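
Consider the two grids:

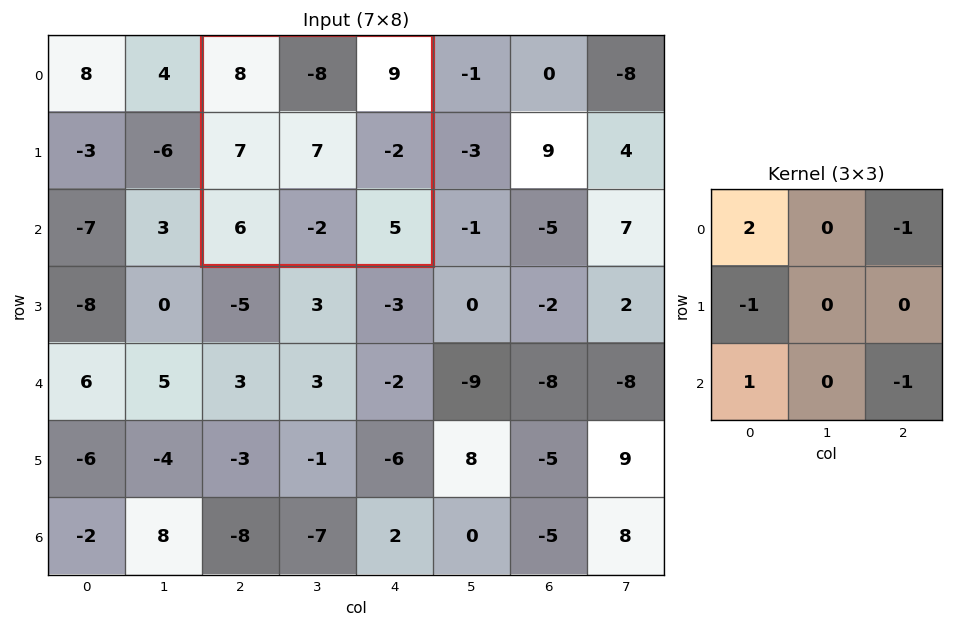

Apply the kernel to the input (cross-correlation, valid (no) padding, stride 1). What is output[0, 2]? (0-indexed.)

The receptive field on the input at this output position is [8 -8 9 / 7 7 -2 / 6 -2 5]. Elementwise product with the kernel and sum: 8·2 + 9·-1 + 7·-1 + 6·1 + 5·-1.

1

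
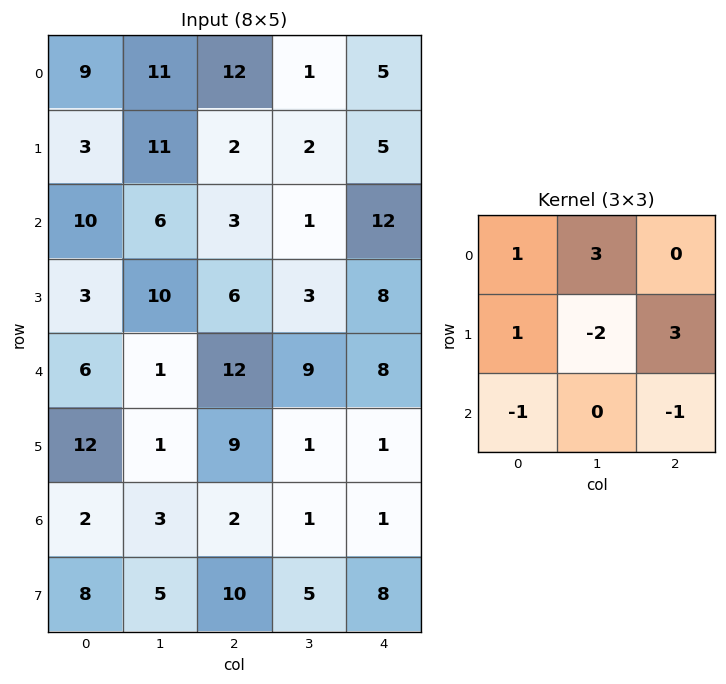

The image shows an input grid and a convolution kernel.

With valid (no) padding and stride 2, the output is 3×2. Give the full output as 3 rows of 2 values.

Output[0,0]: The receptive field on the input at this output position is [9 11 12 / 3 11 2 / 10 6 3]. Elementwise product with the kernel and sum: 9·1 + 11·3 + 3·1 + 11·-2 + 2·3 + 10·-1 + 3·-1.

16 13
11 10
42 46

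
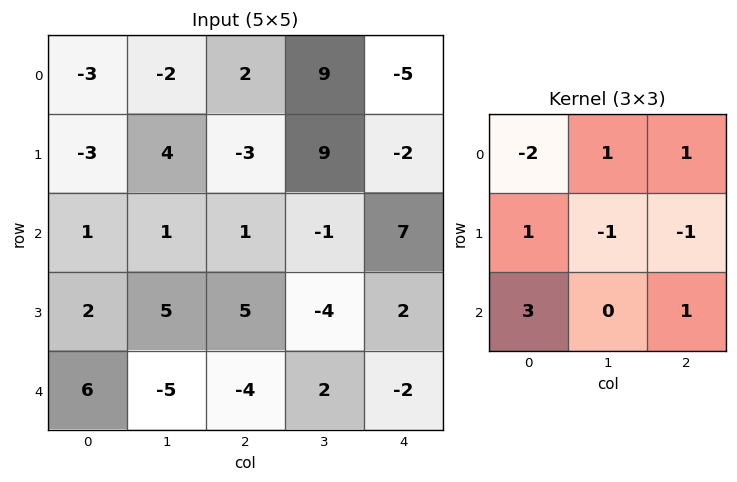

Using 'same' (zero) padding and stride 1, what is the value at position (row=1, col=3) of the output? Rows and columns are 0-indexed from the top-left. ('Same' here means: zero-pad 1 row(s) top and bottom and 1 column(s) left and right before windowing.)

The receptive field on the zero-padded input at this output position is [2 9 -5 / -3 9 -2 / 1 -1 7]. Elementwise product with the kernel and sum: 2·-2 + 9·1 + -5·1 + -3·1 + 9·-1 + -2·-1 + 1·3 + 7·1.

0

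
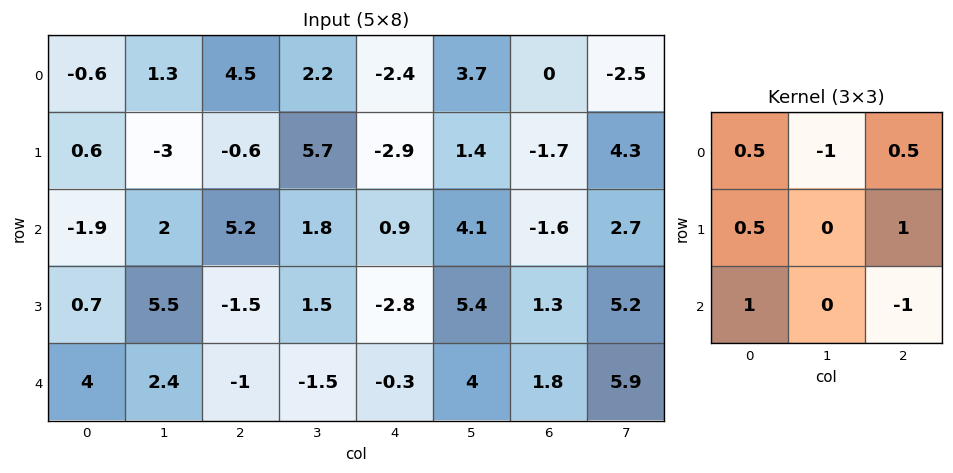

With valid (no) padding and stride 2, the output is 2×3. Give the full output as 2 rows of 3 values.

Output[0,0]: The receptive field on the input at this output position is [-0.6 1.3 4.5 / 0.6 -3 -0.6 / -1.9 2 5.2]. Elementwise product with the kernel and sum: -0.6·0.5 + 1.3·-1 + 4.5·0.5 + 0.6·0.5 + -0.6·1 + -1.9·1 + 5.2·-1.
Output[0,1]: The receptive field on the input at this output position is [4.5 2.2 -2.4 / -0.6 5.7 -2.9 / 5.2 1.8 0.9]. Elementwise product with the kernel and sum: 4.5·0.5 + 2.2·-1 + -2.4·0.5 + -0.6·0.5 + -2.9·1 + 5.2·1 + 0.9·-1.

-6.75 -0.05 -5.55
3.5 -3 -6.65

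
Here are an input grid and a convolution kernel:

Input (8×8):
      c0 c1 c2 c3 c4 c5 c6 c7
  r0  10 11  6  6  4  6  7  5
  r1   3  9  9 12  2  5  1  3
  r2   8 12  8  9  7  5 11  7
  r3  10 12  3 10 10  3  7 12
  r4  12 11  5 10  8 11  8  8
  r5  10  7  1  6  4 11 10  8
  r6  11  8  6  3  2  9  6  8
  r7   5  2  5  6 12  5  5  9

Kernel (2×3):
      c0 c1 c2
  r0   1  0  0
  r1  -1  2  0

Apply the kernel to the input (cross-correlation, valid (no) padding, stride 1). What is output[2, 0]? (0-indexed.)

22

The receptive field on the input at this output position is [8 12 8 / 10 12 3]. Elementwise product with the kernel and sum: 8·1 + 10·-1 + 12·2.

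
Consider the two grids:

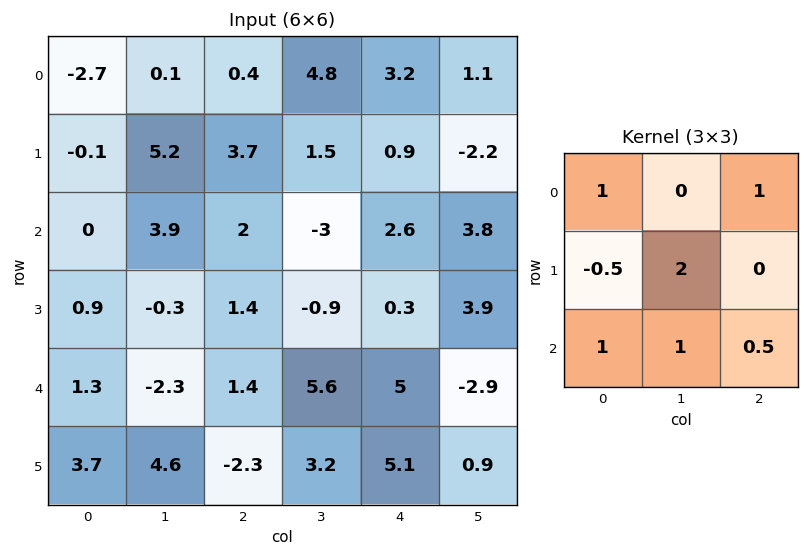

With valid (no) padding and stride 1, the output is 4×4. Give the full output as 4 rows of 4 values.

Output[0,0]: The receptive field on the input at this output position is [-2.7 0.1 0.4 / -0.1 5.2 3.7 / 0 3.9 2]. Elementwise product with the kernel and sum: -2.7·1 + 0.4·1 + -0.1·-0.5 + 5.2·2 + 0·1 + 3.9·1 + 2·0.5.
Output[0,1]: The receptive field on the input at this output position is [0.1 0.4 4.8 / 5.2 3.7 1.5 / 3.9 2 -3]. Elementwise product with the kernel and sum: 0.1·1 + 4.8·1 + 5.2·-0.5 + 3.7·2 + 3.9·1 + 2·1 + -3·0.5.

13.05 14.1 5.05 8.45
12.7 9.4 -1.75 7.35
0.65 5.75 11.6 11
4.2 6.65 15.65 18.95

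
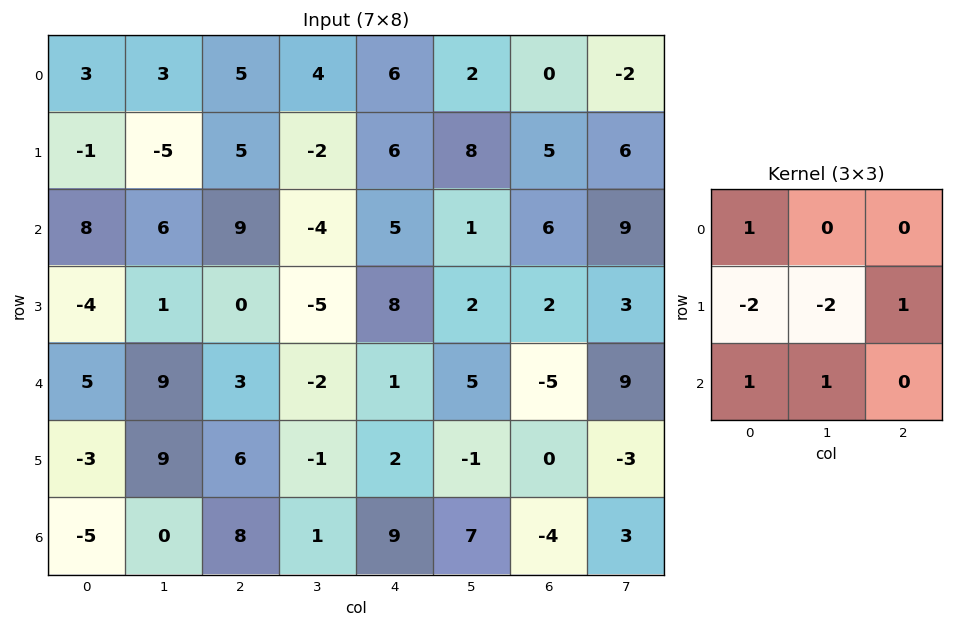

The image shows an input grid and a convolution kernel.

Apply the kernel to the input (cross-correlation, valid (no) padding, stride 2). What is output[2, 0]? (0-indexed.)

-6

The receptive field on the input at this output position is [5 9 3 / -3 9 6 / -5 0 8]. Elementwise product with the kernel and sum: 5·1 + -3·-2 + 9·-2 + 6·1 + -5·1 + 0·1.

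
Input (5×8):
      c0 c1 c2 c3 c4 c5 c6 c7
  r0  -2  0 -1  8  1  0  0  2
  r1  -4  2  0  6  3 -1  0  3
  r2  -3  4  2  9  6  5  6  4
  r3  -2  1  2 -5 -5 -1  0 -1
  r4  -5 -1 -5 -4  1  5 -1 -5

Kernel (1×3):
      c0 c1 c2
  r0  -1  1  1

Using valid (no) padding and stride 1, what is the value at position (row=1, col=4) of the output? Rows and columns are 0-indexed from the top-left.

The receptive field on the input at this output position is [3 -1 0]. Elementwise product with the kernel and sum: 3·-1 + -1·1 + 0·1.

-4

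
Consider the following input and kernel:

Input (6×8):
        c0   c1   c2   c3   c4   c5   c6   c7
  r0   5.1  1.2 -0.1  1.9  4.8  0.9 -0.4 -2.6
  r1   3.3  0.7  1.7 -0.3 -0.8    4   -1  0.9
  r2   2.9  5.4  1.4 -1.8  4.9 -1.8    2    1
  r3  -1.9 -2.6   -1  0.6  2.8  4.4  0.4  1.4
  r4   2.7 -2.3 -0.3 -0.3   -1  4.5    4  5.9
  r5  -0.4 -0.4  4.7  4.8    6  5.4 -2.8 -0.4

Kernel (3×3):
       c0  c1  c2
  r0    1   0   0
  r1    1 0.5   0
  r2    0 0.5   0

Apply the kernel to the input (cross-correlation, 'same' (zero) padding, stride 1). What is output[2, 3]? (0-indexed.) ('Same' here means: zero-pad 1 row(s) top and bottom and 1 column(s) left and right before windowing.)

The receptive field on the zero-padded input at this output position is [1.7 -0.3 -0.8 / 1.4 -1.8 4.9 / -1 0.6 2.8]. Elementwise product with the kernel and sum: 1.7·1 + 1.4·1 + -1.8·0.5 + 0.6·0.5.

2.5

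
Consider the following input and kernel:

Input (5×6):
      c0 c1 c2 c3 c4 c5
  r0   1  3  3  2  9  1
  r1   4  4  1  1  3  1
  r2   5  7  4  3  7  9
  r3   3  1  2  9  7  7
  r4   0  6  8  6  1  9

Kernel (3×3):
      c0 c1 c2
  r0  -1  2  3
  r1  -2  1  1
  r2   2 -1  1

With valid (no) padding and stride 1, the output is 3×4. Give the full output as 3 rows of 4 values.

Output[0,0]: The receptive field on the input at this output position is [1 3 3 / 4 4 1 / 5 7 4]. Elementwise product with the kernel and sum: 1·-1 + 3·2 + 3·3 + 4·-2 + 4·1 + 1·1 + 5·2 + 7·-1 + 4·1.
Output[0,1]: The receptive field on the input at this output position is [3 3 2 / 4 1 1 / 7 4 3]. Elementwise product with the kernel and sum: 3·-1 + 3·2 + 2·3 + 4·-2 + 1·1 + 1·1 + 7·2 + 4·-1 + 3·1.

18 16 42 29
15 3 14 36
20 29 46 54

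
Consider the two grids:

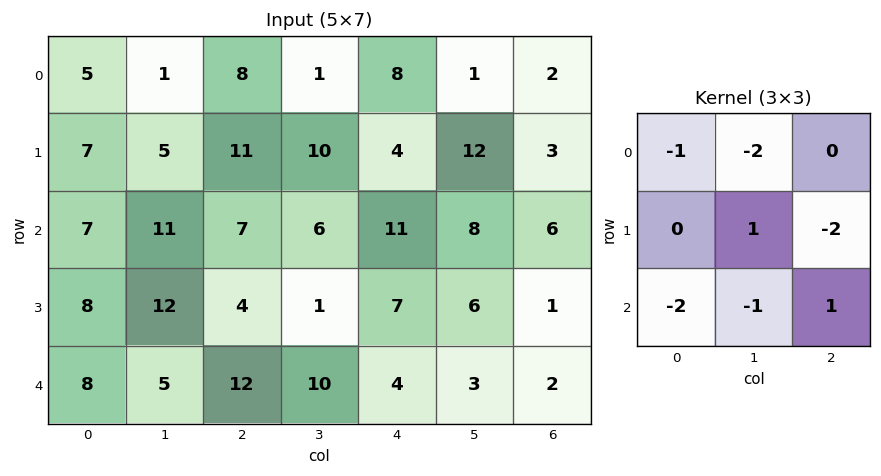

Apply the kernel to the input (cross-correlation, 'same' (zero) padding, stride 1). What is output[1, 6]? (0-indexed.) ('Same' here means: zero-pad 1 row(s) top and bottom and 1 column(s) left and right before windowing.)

-24

The receptive field on the zero-padded input at this output position is [1 2 0 / 12 3 0 / 8 6 0]. Elementwise product with the kernel and sum: 1·-1 + 2·-2 + 3·1 + 0·-2 + 8·-2 + 6·-1 + 0·1.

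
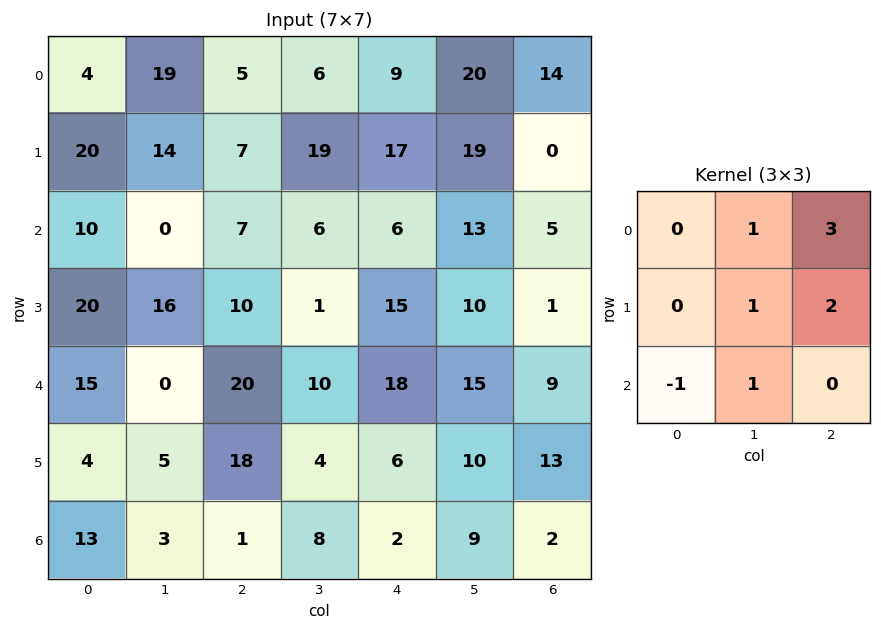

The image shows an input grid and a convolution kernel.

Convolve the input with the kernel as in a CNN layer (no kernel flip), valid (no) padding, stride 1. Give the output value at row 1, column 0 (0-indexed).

45

The receptive field on the input at this output position is [20 14 7 / 10 0 7 / 20 16 10]. Elementwise product with the kernel and sum: 14·1 + 7·3 + 0·1 + 7·2 + 20·-1 + 16·1.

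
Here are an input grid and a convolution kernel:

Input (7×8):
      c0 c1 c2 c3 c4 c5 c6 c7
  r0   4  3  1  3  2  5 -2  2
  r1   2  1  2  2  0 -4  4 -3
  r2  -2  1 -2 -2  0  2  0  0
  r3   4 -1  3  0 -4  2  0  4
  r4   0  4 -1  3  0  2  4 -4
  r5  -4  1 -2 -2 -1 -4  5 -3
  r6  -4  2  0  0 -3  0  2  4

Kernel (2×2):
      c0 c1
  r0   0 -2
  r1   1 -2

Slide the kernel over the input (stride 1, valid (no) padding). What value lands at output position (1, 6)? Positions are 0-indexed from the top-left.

6

The receptive field on the input at this output position is [4 -3 / 0 0]. Elementwise product with the kernel and sum: -3·-2 + 0·1 + 0·-2.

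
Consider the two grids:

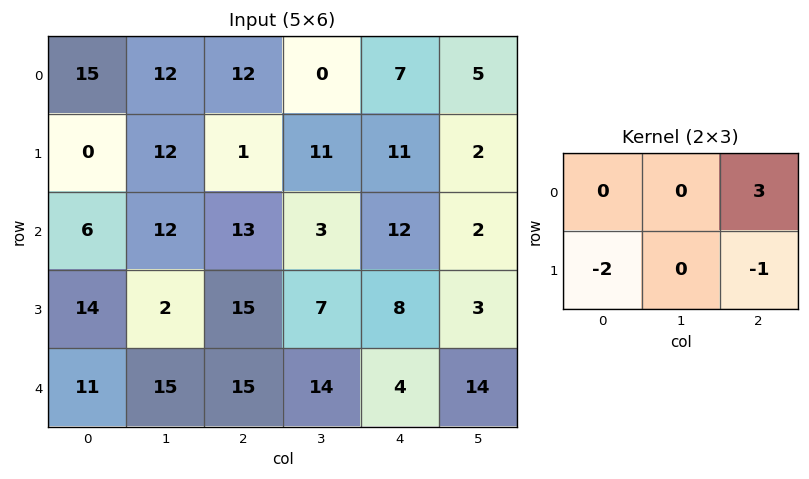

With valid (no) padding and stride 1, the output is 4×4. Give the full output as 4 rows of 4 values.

Output[0,0]: The receptive field on the input at this output position is [15 12 12 / 0 12 1]. Elementwise product with the kernel and sum: 12·3 + 0·-2 + 1·-1.

35 -35 8 -9
-22 6 -5 -2
-4 -2 -2 -11
8 -23 -10 -33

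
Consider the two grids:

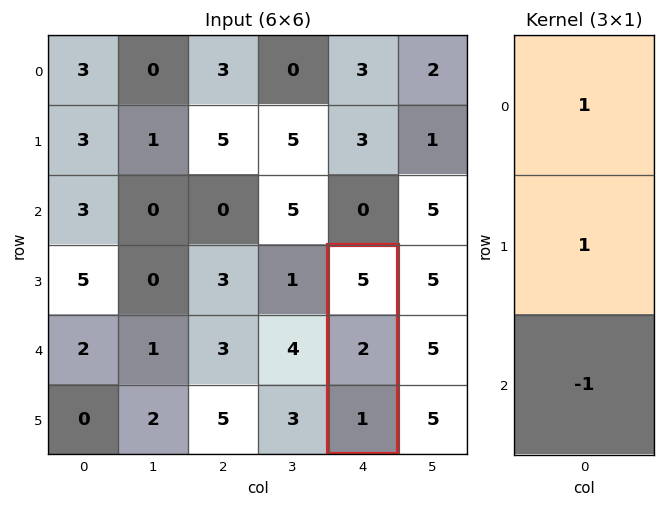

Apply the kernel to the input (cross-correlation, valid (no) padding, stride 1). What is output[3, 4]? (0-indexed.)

6

The receptive field on the input at this output position is [5 / 2 / 1]. Elementwise product with the kernel and sum: 5·1 + 2·1 + 1·-1.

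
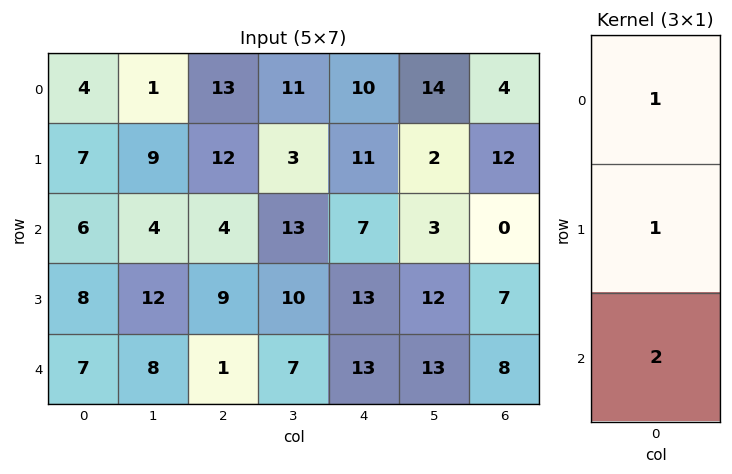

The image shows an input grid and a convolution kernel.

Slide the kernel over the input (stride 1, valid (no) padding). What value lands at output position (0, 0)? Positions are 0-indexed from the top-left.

23

The receptive field on the input at this output position is [4 / 7 / 6]. Elementwise product with the kernel and sum: 4·1 + 7·1 + 6·2.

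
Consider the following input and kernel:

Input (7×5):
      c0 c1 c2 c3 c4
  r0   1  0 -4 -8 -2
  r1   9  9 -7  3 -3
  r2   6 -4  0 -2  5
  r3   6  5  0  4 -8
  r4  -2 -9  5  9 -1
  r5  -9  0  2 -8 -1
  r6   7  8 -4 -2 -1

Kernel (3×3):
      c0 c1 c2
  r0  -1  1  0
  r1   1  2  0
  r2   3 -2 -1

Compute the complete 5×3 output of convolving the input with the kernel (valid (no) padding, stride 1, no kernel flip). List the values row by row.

Output[0,0]: The receptive field on the input at this output position is [1 0 -4 / 9 9 -7 / 6 -4 0]. Elementwise product with the kernel and sum: 1·-1 + 0·1 + 9·1 + 9·2 + 6·3 + -4·-2 + 0·-1.

52 -19 -6
6 -9 6
13 -37 4
-50 0 50
-7 52 -17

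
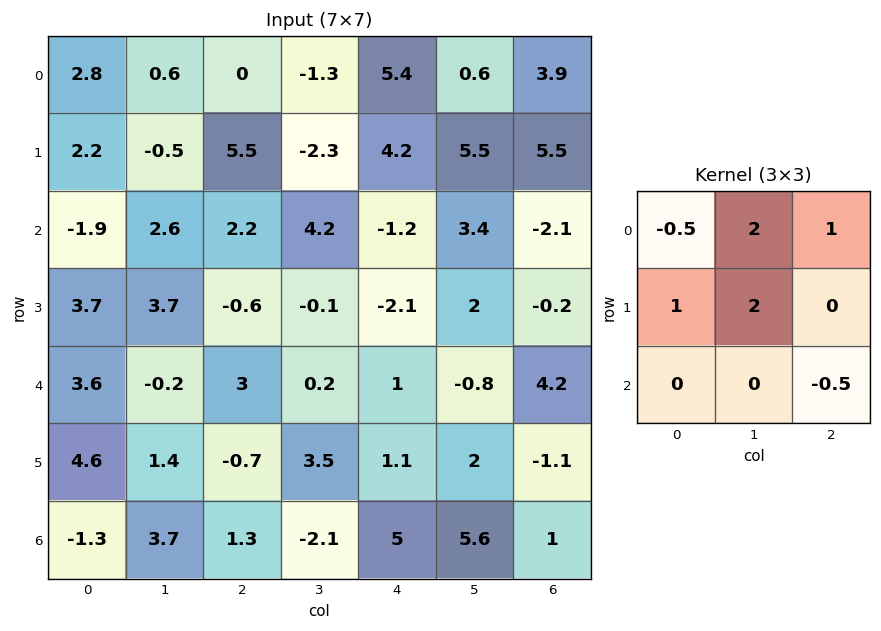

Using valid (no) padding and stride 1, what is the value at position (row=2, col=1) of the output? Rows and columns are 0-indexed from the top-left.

The receptive field on the input at this output position is [2.6 2.2 4.2 / 3.7 -0.6 -0.1 / -0.2 3 0.2]. Elementwise product with the kernel and sum: 2.6·-0.5 + 2.2·2 + 4.2·1 + 3.7·1 + -0.6·2 + 0.2·-0.5.

9.7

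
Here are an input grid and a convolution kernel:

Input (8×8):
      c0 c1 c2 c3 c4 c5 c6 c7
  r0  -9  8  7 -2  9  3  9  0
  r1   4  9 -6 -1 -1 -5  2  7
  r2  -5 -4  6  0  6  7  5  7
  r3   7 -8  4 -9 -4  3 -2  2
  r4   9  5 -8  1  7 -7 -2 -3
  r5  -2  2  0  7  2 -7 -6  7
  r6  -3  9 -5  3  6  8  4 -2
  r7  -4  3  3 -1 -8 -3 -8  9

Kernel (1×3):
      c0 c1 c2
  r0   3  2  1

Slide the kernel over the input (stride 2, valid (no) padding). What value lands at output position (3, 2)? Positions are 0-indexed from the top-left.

38

The receptive field on the input at this output position is [6 8 4]. Elementwise product with the kernel and sum: 6·3 + 8·2 + 4·1.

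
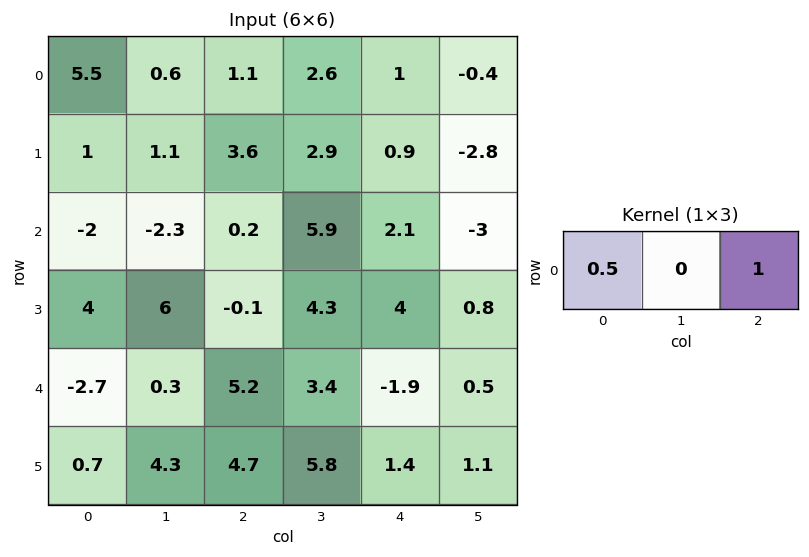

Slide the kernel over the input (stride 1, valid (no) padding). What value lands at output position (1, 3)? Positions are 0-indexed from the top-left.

The receptive field on the input at this output position is [2.9 0.9 -2.8]. Elementwise product with the kernel and sum: 2.9·0.5 + -2.8·1.

-1.35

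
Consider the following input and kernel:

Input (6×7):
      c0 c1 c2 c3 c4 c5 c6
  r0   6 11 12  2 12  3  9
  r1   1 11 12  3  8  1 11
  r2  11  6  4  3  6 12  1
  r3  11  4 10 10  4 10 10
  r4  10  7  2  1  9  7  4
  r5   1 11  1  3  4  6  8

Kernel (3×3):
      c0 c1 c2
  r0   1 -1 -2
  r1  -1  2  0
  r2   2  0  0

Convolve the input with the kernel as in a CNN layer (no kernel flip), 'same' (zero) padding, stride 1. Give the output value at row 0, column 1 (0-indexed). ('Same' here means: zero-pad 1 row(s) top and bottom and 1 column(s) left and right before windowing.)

The receptive field on the zero-padded input at this output position is [0 0 0 / 6 11 12 / 1 11 12]. Elementwise product with the kernel and sum: 0·1 + 0·-1 + 0·-2 + 6·-1 + 11·2 + 1·2.

18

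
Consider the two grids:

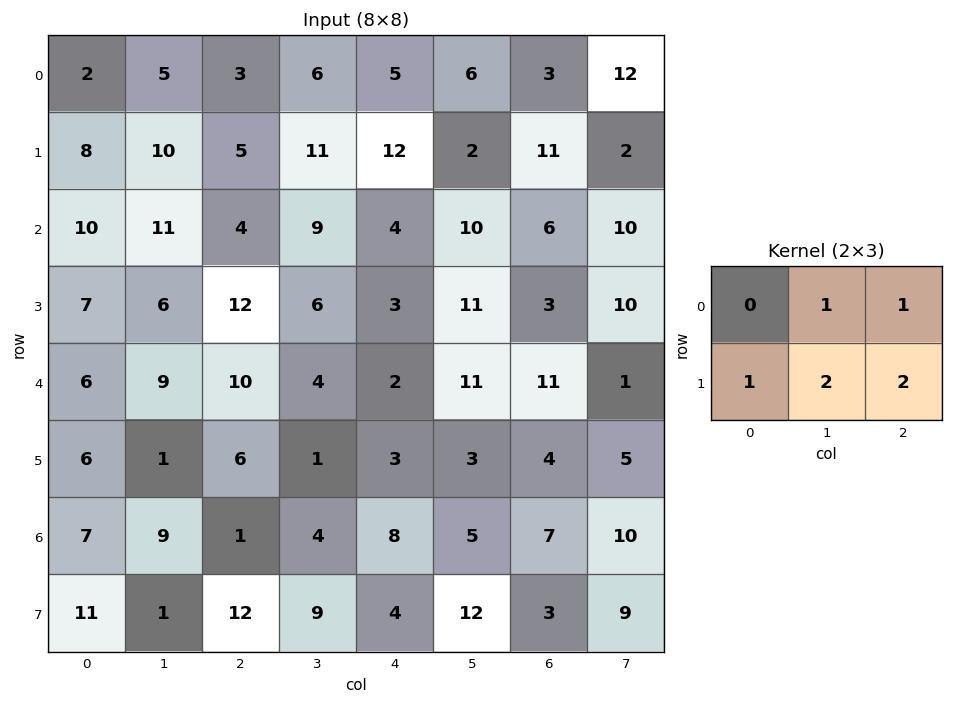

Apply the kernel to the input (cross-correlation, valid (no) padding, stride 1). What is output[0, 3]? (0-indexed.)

50

The receptive field on the input at this output position is [6 5 6 / 11 12 2]. Elementwise product with the kernel and sum: 5·1 + 6·1 + 11·1 + 12·2 + 2·2.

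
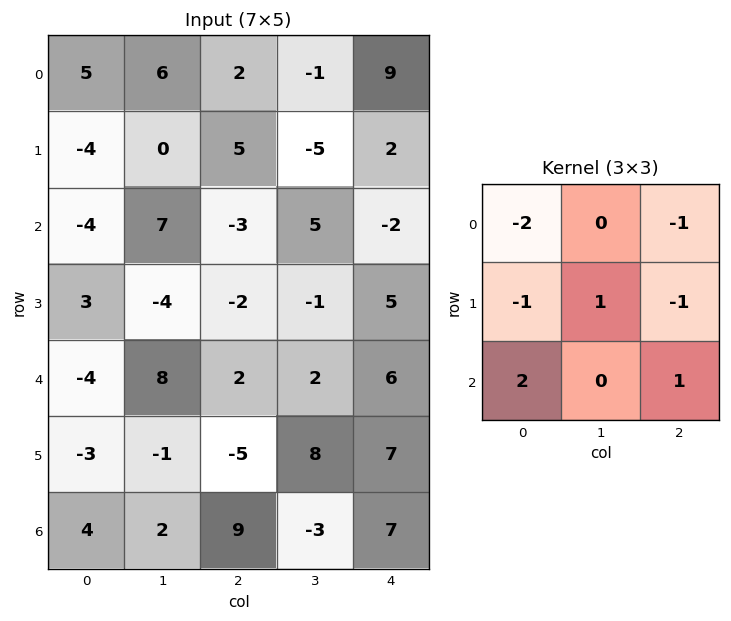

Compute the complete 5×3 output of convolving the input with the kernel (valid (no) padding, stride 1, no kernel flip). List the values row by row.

Output[0,0]: The receptive field on the input at this output position is [5 6 2 / -4 0 5 / -4 7 -3]. Elementwise product with the kernel and sum: 5·-2 + 2·-1 + -4·-1 + 0·1 + 5·-1 + -4·2 + -3·1.
Output[0,1]: The receptive field on the input at this output position is [6 2 -1 / 0 5 -5 / 7 -3 5]. Elementwise product with the kernel and sum: 6·-2 + -1·-1 + 0·-1 + 5·1 + -5·-1 + 7·2 + 5·1.

-24 18 -33
21 -19 -1
0 2 14
-5 7 -10
30 -29 21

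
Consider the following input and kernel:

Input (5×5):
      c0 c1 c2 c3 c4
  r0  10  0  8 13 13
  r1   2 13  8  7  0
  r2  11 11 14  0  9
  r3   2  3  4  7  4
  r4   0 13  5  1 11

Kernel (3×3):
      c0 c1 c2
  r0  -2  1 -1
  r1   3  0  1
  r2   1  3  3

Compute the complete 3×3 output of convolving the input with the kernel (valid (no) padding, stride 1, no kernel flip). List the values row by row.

72 94 49
71 44 79
39 39 20

Output[0,0]: The receptive field on the input at this output position is [10 0 8 / 2 13 8 / 11 11 14]. Elementwise product with the kernel and sum: 10·-2 + 0·1 + 8·-1 + 2·3 + 8·1 + 11·1 + 11·3 + 14·3.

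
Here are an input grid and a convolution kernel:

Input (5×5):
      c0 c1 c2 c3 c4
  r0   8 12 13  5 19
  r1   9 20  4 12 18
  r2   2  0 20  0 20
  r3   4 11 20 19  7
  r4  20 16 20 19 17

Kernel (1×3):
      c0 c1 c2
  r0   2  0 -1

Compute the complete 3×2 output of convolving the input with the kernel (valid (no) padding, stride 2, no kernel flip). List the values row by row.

3 7
-16 20
20 23

Output[0,0]: The receptive field on the input at this output position is [8 12 13]. Elementwise product with the kernel and sum: 8·2 + 13·-1.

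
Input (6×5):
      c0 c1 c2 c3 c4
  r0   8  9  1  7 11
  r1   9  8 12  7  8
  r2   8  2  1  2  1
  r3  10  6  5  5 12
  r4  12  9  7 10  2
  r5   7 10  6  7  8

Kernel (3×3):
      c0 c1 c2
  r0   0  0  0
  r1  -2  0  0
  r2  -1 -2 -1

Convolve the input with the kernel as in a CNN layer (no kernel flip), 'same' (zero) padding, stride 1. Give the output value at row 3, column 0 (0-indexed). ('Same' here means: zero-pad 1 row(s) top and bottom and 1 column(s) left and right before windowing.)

-33

The receptive field on the zero-padded input at this output position is [0 8 2 / 0 10 6 / 0 12 9]. Elementwise product with the kernel and sum: 0·-2 + 0·-1 + 12·-2 + 9·-1.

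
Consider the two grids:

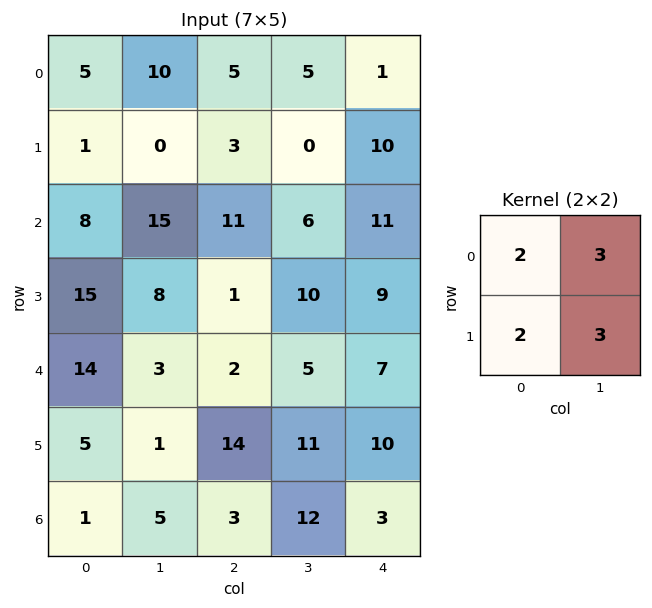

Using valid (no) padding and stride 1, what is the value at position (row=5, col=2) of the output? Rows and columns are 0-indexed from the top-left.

103

The receptive field on the input at this output position is [14 11 / 3 12]. Elementwise product with the kernel and sum: 14·2 + 11·3 + 3·2 + 12·3.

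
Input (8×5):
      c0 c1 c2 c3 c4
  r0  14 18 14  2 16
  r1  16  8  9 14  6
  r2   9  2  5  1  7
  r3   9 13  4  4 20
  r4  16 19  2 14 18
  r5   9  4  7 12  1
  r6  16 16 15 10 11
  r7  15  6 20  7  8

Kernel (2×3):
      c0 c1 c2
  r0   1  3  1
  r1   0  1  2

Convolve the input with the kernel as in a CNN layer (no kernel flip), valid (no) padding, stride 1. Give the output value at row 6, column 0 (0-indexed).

125

The receptive field on the input at this output position is [16 16 15 / 15 6 20]. Elementwise product with the kernel and sum: 16·1 + 16·3 + 15·1 + 6·1 + 20·2.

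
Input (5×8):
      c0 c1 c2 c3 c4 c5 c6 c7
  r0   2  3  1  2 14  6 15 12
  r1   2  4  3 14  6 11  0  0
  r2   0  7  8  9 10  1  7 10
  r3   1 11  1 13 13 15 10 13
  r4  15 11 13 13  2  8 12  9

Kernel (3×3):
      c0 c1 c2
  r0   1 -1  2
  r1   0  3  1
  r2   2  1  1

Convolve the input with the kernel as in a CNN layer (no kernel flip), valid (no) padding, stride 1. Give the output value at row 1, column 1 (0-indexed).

The receptive field on the input at this output position is [4 3 14 / 7 8 9 / 11 1 13]. Elementwise product with the kernel and sum: 4·1 + 3·-1 + 14·2 + 8·3 + 9·1 + 11·2 + 1·1 + 13·1.

98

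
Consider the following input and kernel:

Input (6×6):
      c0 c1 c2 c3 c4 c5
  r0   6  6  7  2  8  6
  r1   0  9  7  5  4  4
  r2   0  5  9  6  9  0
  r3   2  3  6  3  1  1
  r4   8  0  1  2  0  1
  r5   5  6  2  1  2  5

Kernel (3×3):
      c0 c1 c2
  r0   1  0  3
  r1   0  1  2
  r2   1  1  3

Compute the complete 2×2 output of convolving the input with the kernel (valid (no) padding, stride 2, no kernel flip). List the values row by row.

82 86
53 44

Output[0,0]: The receptive field on the input at this output position is [6 6 7 / 0 9 7 / 0 5 9]. Elementwise product with the kernel and sum: 6·1 + 7·3 + 9·1 + 7·2 + 0·1 + 5·1 + 9·3.
Output[0,1]: The receptive field on the input at this output position is [7 2 8 / 7 5 4 / 9 6 9]. Elementwise product with the kernel and sum: 7·1 + 8·3 + 5·1 + 4·2 + 9·1 + 6·1 + 9·3.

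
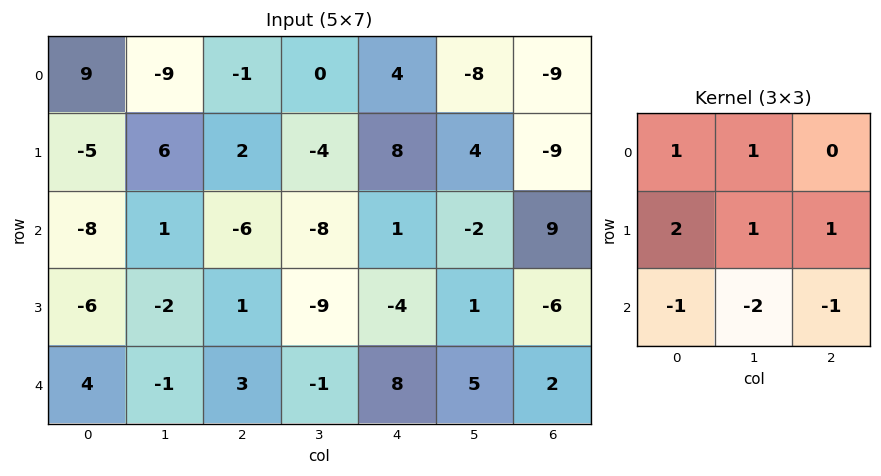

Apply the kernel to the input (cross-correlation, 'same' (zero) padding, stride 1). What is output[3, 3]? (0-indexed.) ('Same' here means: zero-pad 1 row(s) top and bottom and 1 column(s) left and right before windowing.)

The receptive field on the zero-padded input at this output position is [-6 -8 1 / 1 -9 -4 / 3 -1 8]. Elementwise product with the kernel and sum: -6·1 + -8·1 + 1·2 + -9·1 + -4·1 + 3·-1 + -1·-2 + 8·-1.

-34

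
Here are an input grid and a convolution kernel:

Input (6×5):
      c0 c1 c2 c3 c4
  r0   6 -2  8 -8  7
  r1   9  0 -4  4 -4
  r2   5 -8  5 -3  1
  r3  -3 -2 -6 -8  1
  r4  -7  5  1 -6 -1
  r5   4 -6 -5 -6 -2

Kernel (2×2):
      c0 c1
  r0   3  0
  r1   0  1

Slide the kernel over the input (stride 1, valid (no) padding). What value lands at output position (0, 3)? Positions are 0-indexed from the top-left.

The receptive field on the input at this output position is [-8 7 / 4 -4]. Elementwise product with the kernel and sum: -8·3 + -4·1.

-28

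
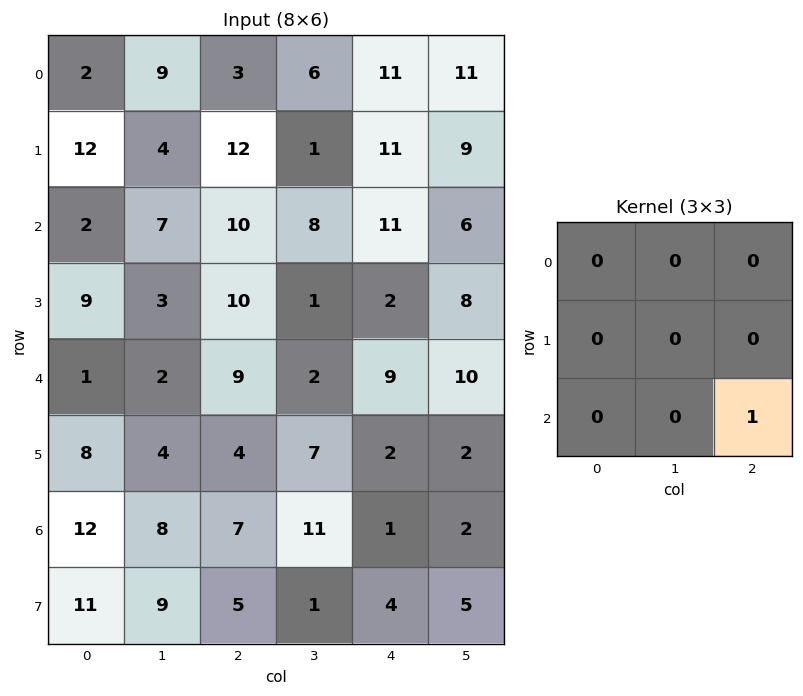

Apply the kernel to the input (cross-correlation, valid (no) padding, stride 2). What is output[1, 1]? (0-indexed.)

The receptive field on the input at this output position is [10 8 11 / 10 1 2 / 9 2 9]. Elementwise product with the kernel and sum: 9·1.

9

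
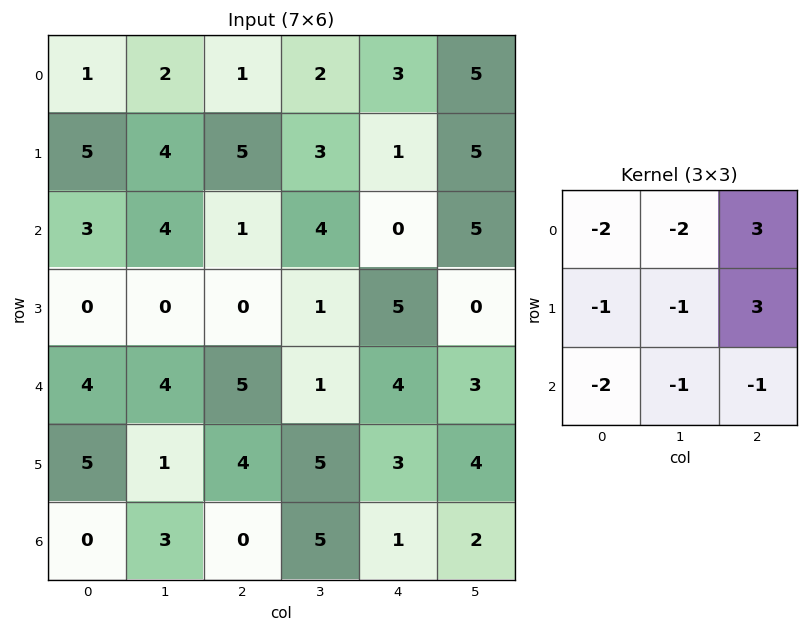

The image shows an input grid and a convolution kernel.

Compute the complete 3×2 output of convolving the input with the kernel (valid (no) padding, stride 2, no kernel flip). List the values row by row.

Output[0,0]: The receptive field on the input at this output position is [1 2 1 / 5 4 5 / 3 4 1]. Elementwise product with the kernel and sum: 1·-2 + 2·-2 + 1·3 + 5·-1 + 4·-1 + 5·3 + 3·-2 + 4·-1 + 1·-1.

-8 -8
-28 -11
2 -6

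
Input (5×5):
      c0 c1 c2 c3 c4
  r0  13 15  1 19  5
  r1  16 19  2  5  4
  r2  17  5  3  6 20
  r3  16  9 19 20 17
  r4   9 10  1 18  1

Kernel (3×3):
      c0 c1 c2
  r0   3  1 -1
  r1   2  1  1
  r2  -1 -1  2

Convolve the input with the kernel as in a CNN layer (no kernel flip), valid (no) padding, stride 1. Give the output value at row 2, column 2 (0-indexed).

53

The receptive field on the input at this output position is [3 6 20 / 19 20 17 / 1 18 1]. Elementwise product with the kernel and sum: 3·3 + 6·1 + 20·-1 + 19·2 + 20·1 + 17·1 + 1·-1 + 18·-1 + 1·2.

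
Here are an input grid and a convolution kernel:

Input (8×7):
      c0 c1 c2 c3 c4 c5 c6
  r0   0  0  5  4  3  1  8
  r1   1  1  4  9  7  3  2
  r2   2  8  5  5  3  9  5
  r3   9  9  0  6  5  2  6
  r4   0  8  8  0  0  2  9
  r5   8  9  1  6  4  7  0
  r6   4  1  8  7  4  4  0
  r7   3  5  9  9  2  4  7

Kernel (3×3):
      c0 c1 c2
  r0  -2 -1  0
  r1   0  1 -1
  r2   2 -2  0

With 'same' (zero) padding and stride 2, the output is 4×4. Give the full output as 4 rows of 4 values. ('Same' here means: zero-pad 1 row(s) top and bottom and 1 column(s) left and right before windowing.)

Output[0,0]: The receptive field on the zero-padded input at this output position is [0 0 0 / 0 0 0 / 0 1 1]. Elementwise product with the kernel and sum: 0·-2 + 0·-1 + 0·1 + 0·-1 + 0·2 + 1·-2.

-2 -5 6 10
-25 12 -29 -11
-33 6 -15 13
-11 -26 -2 -20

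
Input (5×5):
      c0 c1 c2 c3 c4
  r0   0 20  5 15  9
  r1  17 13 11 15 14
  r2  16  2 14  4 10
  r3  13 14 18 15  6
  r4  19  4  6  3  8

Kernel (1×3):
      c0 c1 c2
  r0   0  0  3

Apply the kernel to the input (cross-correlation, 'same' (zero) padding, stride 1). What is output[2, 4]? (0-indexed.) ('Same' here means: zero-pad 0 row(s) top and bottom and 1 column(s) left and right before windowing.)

The receptive field on the zero-padded input at this output position is [4 10 0]. Elementwise product with the kernel and sum: 0·3.

0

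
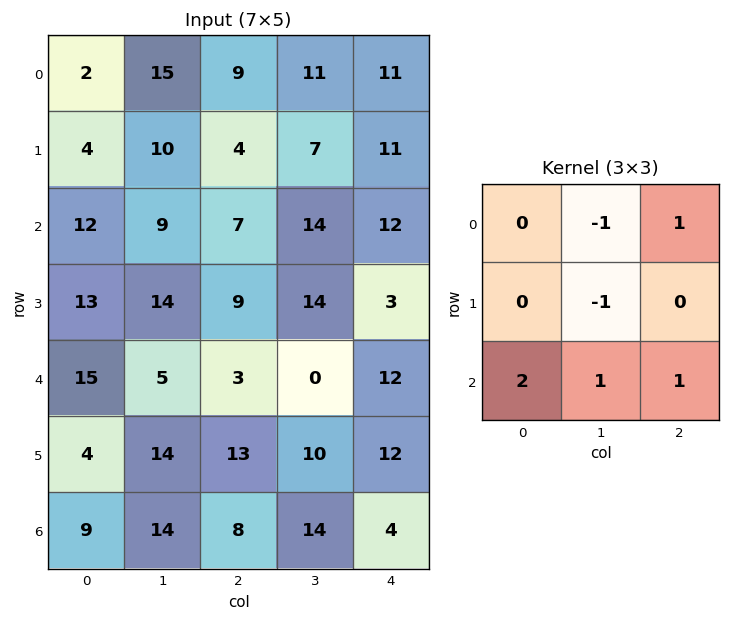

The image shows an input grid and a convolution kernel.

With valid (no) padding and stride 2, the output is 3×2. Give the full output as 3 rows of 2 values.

24 33
22 2
24 36

Output[0,0]: The receptive field on the input at this output position is [2 15 9 / 4 10 4 / 12 9 7]. Elementwise product with the kernel and sum: 15·-1 + 9·1 + 10·-1 + 12·2 + 9·1 + 7·1.
Output[0,1]: The receptive field on the input at this output position is [9 11 11 / 4 7 11 / 7 14 12]. Elementwise product with the kernel and sum: 11·-1 + 11·1 + 7·-1 + 7·2 + 14·1 + 12·1.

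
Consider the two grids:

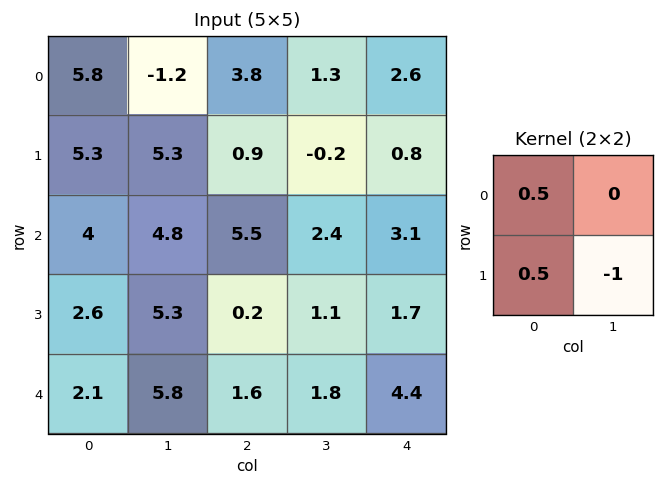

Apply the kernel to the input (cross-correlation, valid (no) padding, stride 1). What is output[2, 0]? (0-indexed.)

The receptive field on the input at this output position is [4 4.8 / 2.6 5.3]. Elementwise product with the kernel and sum: 4·0.5 + 2.6·0.5 + 5.3·-1.

-2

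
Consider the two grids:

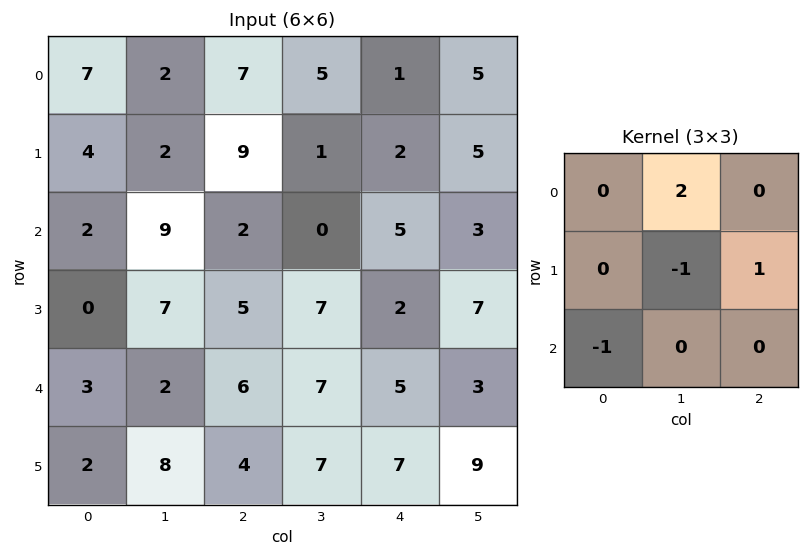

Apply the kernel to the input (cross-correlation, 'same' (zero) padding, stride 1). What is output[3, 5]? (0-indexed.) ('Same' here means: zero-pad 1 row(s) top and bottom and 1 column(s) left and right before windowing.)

-6

The receptive field on the zero-padded input at this output position is [5 3 0 / 2 7 0 / 5 3 0]. Elementwise product with the kernel and sum: 3·2 + 7·-1 + 0·1 + 5·-1.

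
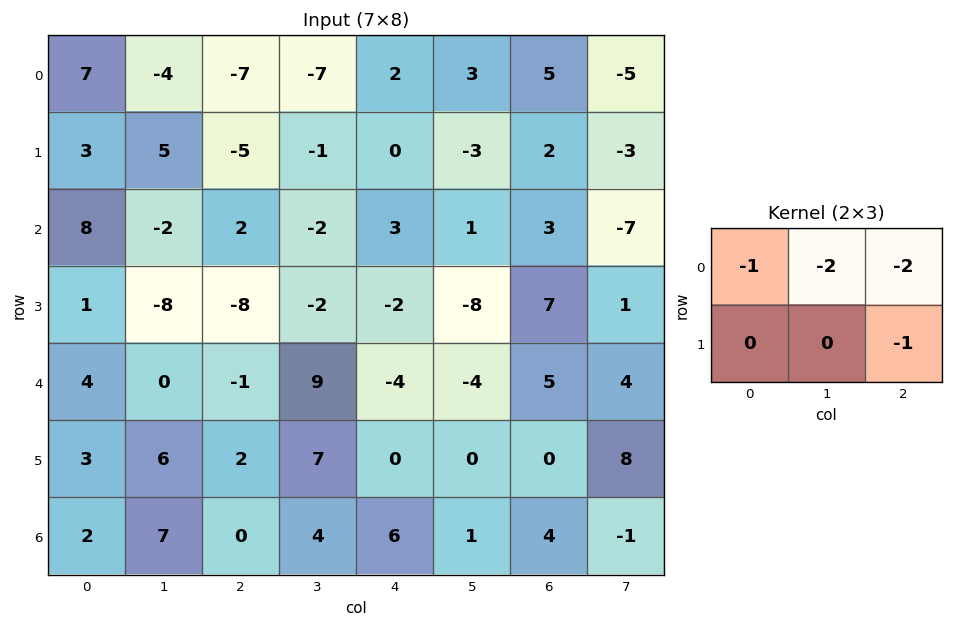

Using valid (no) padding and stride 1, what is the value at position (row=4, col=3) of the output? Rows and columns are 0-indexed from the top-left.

The receptive field on the input at this output position is [9 -4 -4 / 7 0 0]. Elementwise product with the kernel and sum: 9·-1 + -4·-2 + -4·-2 + 0·-1.

7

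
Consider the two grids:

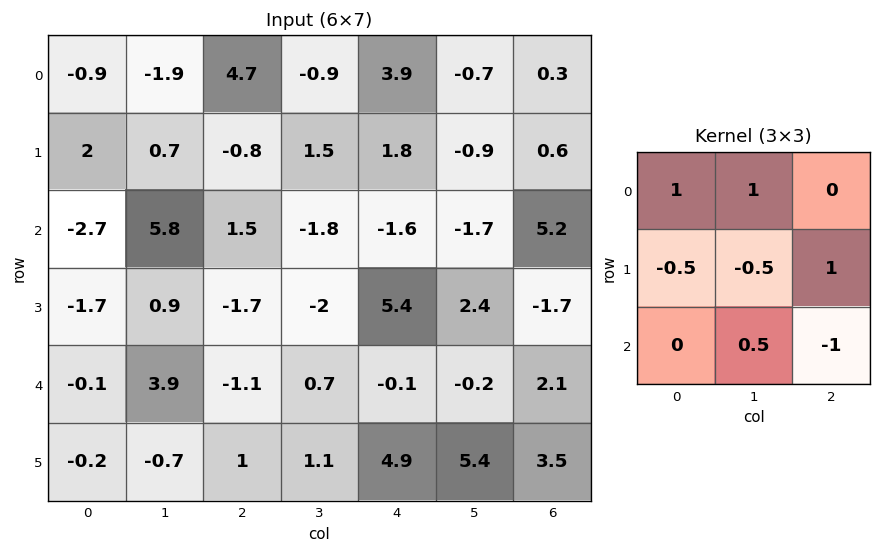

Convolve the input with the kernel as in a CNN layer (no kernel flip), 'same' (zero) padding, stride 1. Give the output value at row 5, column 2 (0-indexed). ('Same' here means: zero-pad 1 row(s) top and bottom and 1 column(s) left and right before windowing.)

3.75

The receptive field on the zero-padded input at this output position is [3.9 -1.1 0.7 / -0.7 1 1.1 / 0 0 0]. Elementwise product with the kernel and sum: 3.9·1 + -1.1·1 + -0.7·-0.5 + 1·-0.5 + 1.1·1 + 0·0.5 + 0·-1.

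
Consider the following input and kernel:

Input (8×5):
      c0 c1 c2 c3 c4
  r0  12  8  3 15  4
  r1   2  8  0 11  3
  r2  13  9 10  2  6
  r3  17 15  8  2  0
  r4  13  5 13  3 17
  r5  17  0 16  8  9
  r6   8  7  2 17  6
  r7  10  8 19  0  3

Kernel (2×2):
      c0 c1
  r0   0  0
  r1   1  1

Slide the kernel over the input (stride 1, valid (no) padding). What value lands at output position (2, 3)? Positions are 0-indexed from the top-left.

The receptive field on the input at this output position is [2 6 / 2 0]. Elementwise product with the kernel and sum: 2·1 + 0·1.

2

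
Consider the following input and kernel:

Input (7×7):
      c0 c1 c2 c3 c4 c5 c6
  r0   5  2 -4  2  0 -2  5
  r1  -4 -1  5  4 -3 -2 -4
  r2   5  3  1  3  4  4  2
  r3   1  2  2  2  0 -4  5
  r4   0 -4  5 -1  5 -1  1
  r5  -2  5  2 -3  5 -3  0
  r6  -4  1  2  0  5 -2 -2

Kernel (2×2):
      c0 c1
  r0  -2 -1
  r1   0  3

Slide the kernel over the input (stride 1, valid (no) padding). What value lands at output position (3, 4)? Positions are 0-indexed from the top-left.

1

The receptive field on the input at this output position is [0 -4 / 5 -1]. Elementwise product with the kernel and sum: 0·-2 + -4·-1 + -1·3.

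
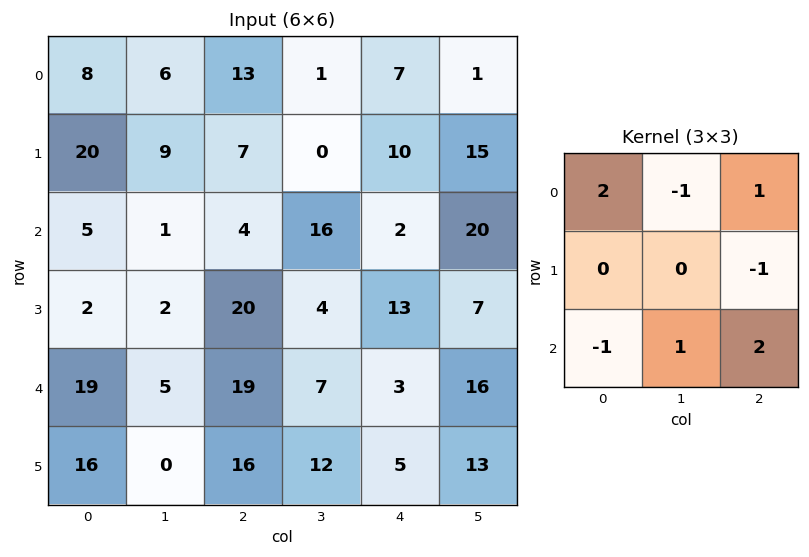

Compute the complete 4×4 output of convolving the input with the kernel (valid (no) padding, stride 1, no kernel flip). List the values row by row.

20 35 38 7
74 21 32 8
17 38 -25 71
19 21 52 5

Output[0,0]: The receptive field on the input at this output position is [8 6 13 / 20 9 7 / 5 1 4]. Elementwise product with the kernel and sum: 8·2 + 6·-1 + 13·1 + 7·-1 + 5·-1 + 1·1 + 4·2.
Output[0,1]: The receptive field on the input at this output position is [6 13 1 / 9 7 0 / 1 4 16]. Elementwise product with the kernel and sum: 6·2 + 13·-1 + 1·1 + 0·-1 + 1·-1 + 4·1 + 16·2.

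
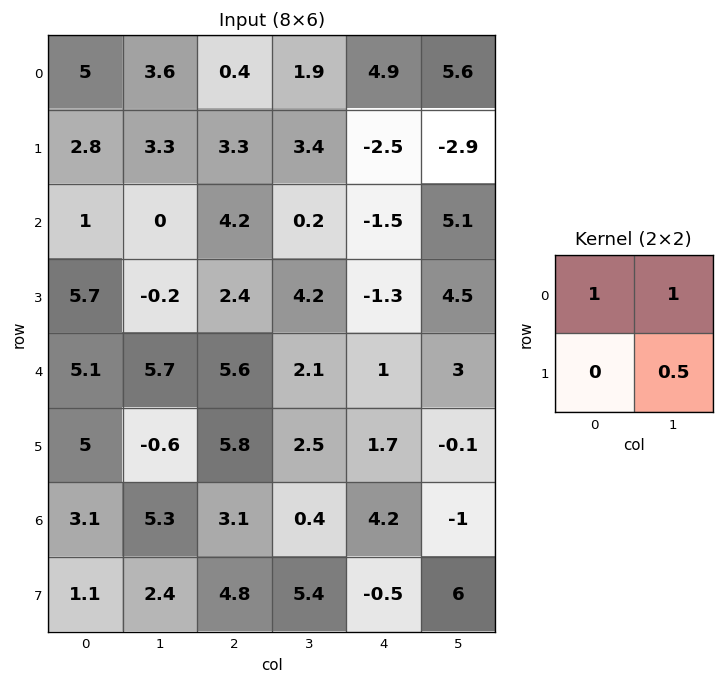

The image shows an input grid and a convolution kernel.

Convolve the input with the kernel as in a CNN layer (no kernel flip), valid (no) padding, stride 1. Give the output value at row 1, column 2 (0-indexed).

The receptive field on the input at this output position is [3.3 3.4 / 4.2 0.2]. Elementwise product with the kernel and sum: 3.3·1 + 3.4·1 + 0.2·0.5.

6.8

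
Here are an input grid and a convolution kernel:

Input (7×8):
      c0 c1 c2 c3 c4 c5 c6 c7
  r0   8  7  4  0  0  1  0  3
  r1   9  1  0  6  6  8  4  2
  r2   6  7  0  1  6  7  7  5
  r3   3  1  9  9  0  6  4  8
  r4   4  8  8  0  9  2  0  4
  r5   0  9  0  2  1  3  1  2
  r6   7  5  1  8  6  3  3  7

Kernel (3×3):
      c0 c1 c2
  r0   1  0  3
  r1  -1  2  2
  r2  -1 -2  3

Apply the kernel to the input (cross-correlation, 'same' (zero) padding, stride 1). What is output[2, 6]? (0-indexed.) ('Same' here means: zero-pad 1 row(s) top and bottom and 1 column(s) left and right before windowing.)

The receptive field on the zero-padded input at this output position is [8 4 2 / 7 7 5 / 6 4 8]. Elementwise product with the kernel and sum: 8·1 + 2·3 + 7·-1 + 7·2 + 5·2 + 6·-1 + 4·-2 + 8·3.

41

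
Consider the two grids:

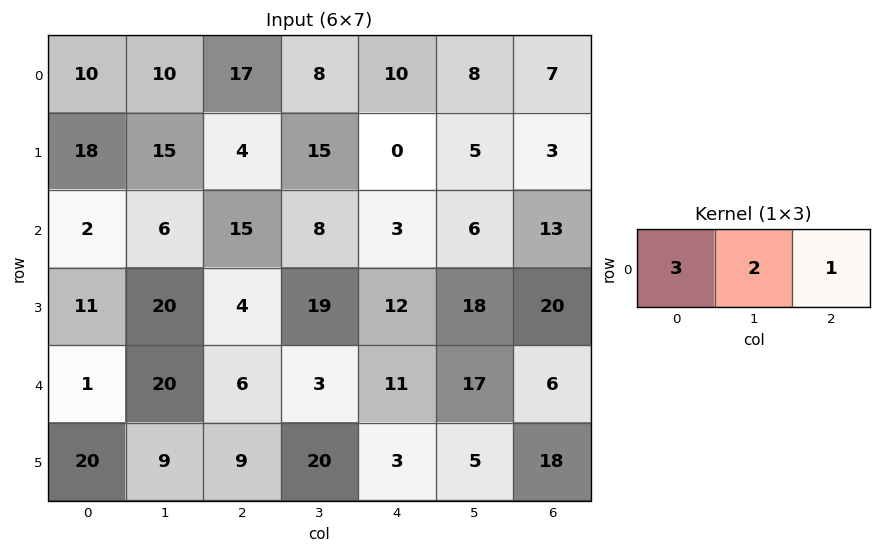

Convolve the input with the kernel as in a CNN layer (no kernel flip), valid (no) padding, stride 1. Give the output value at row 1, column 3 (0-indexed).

The receptive field on the input at this output position is [15 0 5]. Elementwise product with the kernel and sum: 15·3 + 0·2 + 5·1.

50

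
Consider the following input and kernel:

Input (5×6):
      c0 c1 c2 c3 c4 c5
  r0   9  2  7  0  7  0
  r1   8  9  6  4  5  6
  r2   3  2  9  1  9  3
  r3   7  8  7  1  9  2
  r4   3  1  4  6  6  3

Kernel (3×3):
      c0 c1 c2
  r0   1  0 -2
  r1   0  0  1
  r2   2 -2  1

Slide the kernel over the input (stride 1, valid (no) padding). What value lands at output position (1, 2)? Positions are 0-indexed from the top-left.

The receptive field on the input at this output position is [6 4 5 / 9 1 9 / 7 1 9]. Elementwise product with the kernel and sum: 6·1 + 5·-2 + 9·1 + 7·2 + 1·-2 + 9·1.

26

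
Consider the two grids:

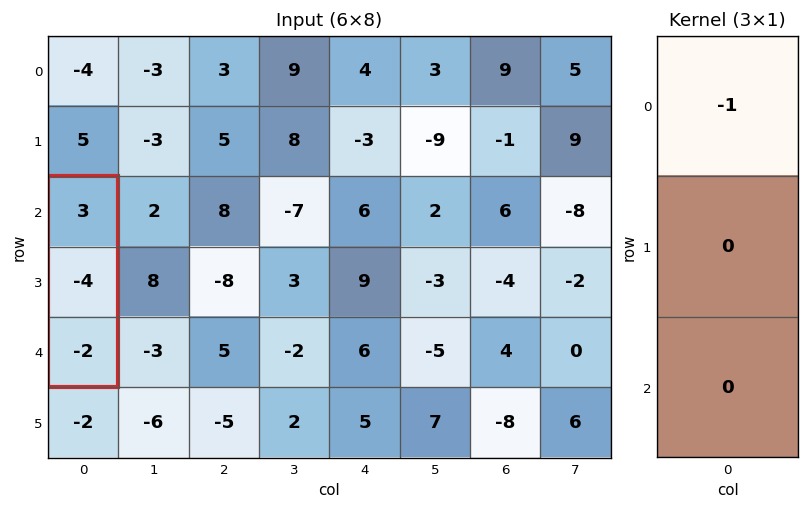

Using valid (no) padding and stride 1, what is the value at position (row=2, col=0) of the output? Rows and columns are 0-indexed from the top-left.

The receptive field on the input at this output position is [3 / -4 / -2]. Elementwise product with the kernel and sum: 3·-1.

-3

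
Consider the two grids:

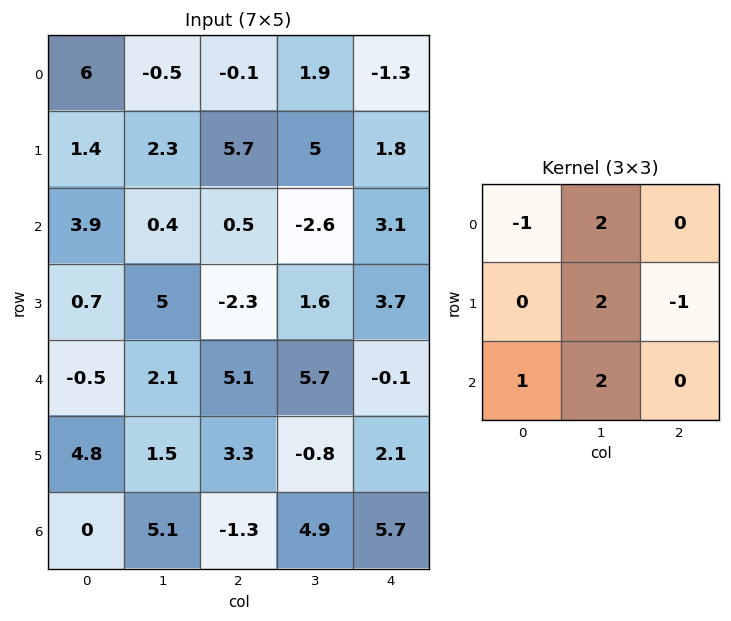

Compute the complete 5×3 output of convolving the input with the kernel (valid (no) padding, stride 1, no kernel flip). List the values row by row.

-3.4 8.1 7.4
14.2 13.1 -3.1
12.9 6.7 10.3
16.2 3 18.7
14.6 18 11.1

Output[0,0]: The receptive field on the input at this output position is [6 -0.5 -0.1 / 1.4 2.3 5.7 / 3.9 0.4 0.5]. Elementwise product with the kernel and sum: 6·-1 + -0.5·2 + 2.3·2 + 5.7·-1 + 3.9·1 + 0.4·2.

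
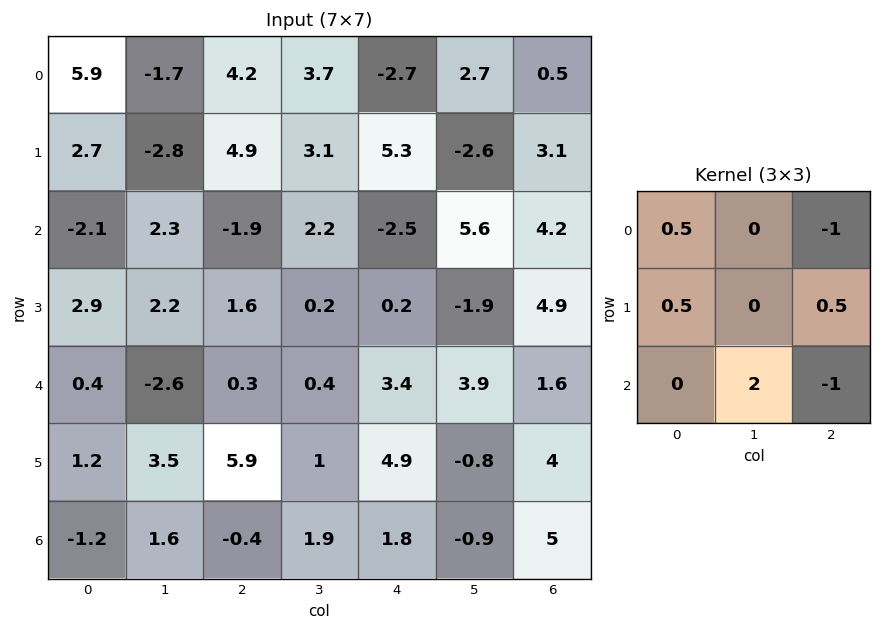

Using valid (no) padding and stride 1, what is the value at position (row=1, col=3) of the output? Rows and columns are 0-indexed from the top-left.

The receptive field on the input at this output position is [3.1 5.3 -2.6 / 2.2 -2.5 5.6 / 0.2 0.2 -1.9]. Elementwise product with the kernel and sum: 3.1·0.5 + -2.6·-1 + 2.2·0.5 + 5.6·0.5 + 0.2·2 + -1.9·-1.

10.35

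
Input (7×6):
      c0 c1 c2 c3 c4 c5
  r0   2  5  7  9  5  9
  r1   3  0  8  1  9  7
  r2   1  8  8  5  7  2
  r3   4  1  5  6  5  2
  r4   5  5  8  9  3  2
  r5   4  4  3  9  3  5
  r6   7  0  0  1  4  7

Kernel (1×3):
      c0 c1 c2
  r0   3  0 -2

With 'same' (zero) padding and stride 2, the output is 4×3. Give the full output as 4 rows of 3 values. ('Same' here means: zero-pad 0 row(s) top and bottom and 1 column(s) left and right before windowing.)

Output[0,0]: The receptive field on the zero-padded input at this output position is [0 2 5]. Elementwise product with the kernel and sum: 0·3 + 5·-2.
Output[0,1]: The receptive field on the zero-padded input at this output position is [5 7 9]. Elementwise product with the kernel and sum: 5·3 + 9·-2.

-10 -3 9
-16 14 11
-10 -3 23
0 -2 -11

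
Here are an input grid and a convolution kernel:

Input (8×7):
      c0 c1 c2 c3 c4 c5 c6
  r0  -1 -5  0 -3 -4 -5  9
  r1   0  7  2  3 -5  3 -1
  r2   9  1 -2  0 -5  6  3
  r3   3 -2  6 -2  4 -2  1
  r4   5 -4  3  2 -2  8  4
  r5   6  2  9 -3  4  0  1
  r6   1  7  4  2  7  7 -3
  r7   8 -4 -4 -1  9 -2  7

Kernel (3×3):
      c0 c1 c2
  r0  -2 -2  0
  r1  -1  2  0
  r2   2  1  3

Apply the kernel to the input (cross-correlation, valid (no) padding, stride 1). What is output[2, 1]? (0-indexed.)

17

The receptive field on the input at this output position is [1 -2 0 / -2 6 -2 / -4 3 2]. Elementwise product with the kernel and sum: 1·-2 + -2·-2 + -2·-1 + 6·2 + -4·2 + 3·1 + 2·3.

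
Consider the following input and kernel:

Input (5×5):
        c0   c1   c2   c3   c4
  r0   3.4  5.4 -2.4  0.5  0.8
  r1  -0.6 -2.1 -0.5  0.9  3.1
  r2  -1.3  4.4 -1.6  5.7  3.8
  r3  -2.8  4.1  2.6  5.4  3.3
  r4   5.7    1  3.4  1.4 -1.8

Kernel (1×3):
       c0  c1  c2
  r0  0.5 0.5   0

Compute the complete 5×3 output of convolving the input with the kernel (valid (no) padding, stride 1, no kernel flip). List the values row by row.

Output[0,0]: The receptive field on the input at this output position is [3.4 5.4 -2.4]. Elementwise product with the kernel and sum: 3.4·0.5 + 5.4·0.5.
Output[0,1]: The receptive field on the input at this output position is [5.4 -2.4 0.5]. Elementwise product with the kernel and sum: 5.4·0.5 + -2.4·0.5.

4.4 1.5 -0.95
-1.35 -1.3 0.2
1.55 1.4 2.05
0.65 3.35 4
3.35 2.2 2.4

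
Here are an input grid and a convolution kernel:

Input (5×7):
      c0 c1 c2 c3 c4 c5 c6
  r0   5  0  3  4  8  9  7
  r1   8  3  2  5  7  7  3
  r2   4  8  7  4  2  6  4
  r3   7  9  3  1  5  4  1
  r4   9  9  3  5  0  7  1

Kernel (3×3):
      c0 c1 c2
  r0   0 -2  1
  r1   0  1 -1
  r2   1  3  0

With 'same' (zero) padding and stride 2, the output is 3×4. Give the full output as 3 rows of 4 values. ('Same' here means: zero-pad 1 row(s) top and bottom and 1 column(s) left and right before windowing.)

Output[0,0]: The receptive field on the zero-padded input at this output position is [0 0 0 / 0 5 0 / 0 8 3]. Elementwise product with the kernel and sum: 0·-2 + 0·1 + 5·1 + 0·-1 + 0·1 + 8·3.

29 8 25 23
4 22 5 5
-5 -7 -13 -1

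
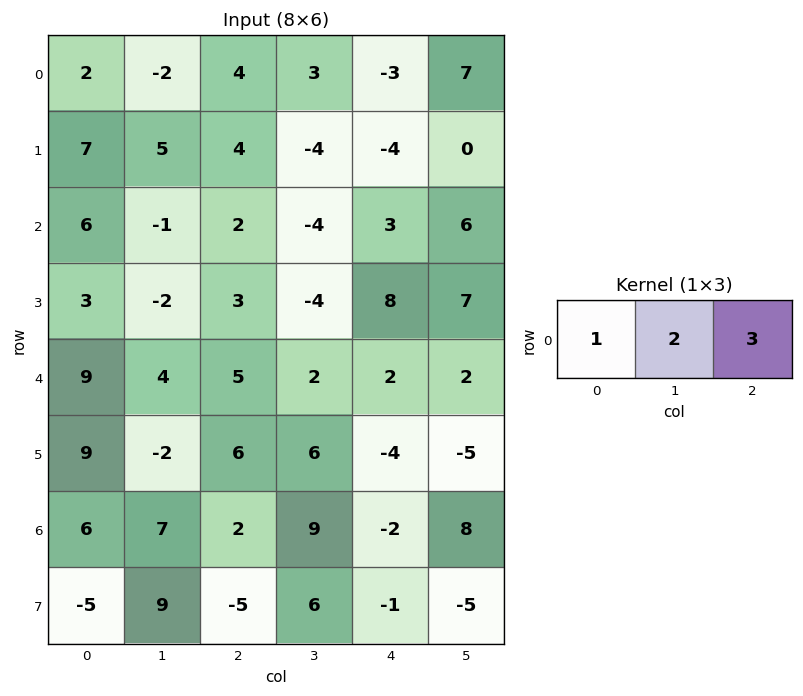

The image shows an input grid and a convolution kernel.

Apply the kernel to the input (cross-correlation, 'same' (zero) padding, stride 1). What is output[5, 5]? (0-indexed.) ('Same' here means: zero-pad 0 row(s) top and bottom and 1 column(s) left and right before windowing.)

The receptive field on the zero-padded input at this output position is [-4 -5 0]. Elementwise product with the kernel and sum: -4·1 + -5·2 + 0·3.

-14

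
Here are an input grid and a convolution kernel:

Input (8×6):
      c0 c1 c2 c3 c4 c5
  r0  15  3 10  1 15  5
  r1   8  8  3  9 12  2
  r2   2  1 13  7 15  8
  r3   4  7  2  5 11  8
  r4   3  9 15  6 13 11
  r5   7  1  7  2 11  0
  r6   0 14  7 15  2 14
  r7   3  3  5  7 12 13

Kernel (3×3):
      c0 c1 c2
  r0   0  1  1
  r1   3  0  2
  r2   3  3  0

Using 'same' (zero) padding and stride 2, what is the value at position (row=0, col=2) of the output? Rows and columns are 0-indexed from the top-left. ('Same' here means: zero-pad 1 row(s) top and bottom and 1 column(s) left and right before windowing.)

The receptive field on the zero-padded input at this output position is [0 0 0 / 1 15 5 / 9 12 2]. Elementwise product with the kernel and sum: 0·1 + 0·1 + 1·3 + 5·2 + 9·3 + 12·3.

76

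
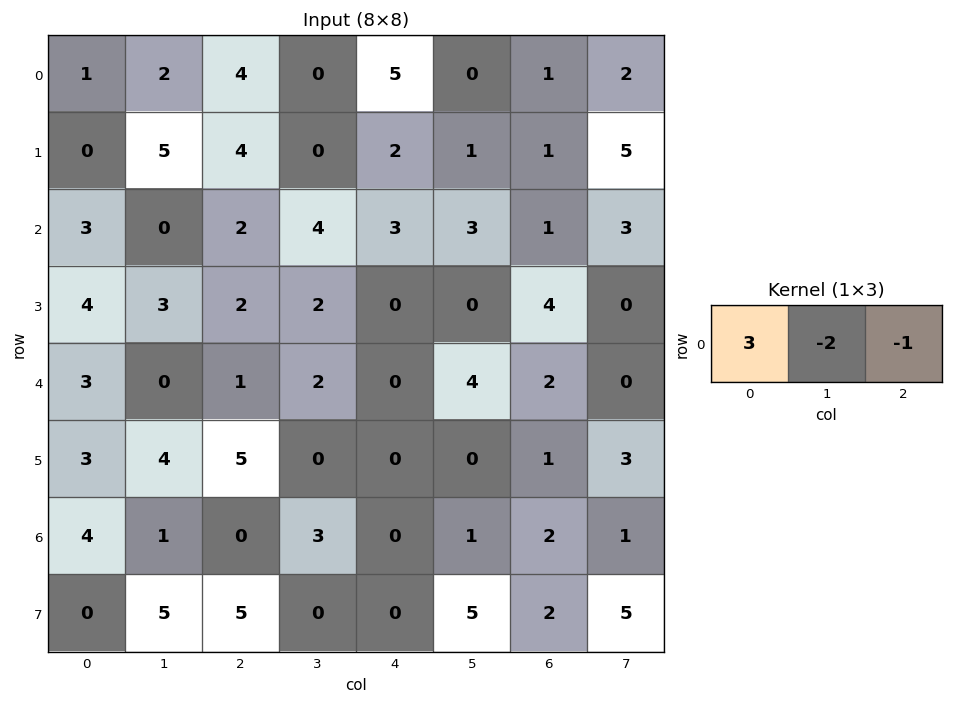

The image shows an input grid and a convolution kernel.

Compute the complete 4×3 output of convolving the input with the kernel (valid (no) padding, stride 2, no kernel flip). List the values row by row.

-5 7 14
7 -5 2
8 -1 -10
10 -6 -4

Output[0,0]: The receptive field on the input at this output position is [1 2 4]. Elementwise product with the kernel and sum: 1·3 + 2·-2 + 4·-1.
Output[0,1]: The receptive field on the input at this output position is [4 0 5]. Elementwise product with the kernel and sum: 4·3 + 0·-2 + 5·-1.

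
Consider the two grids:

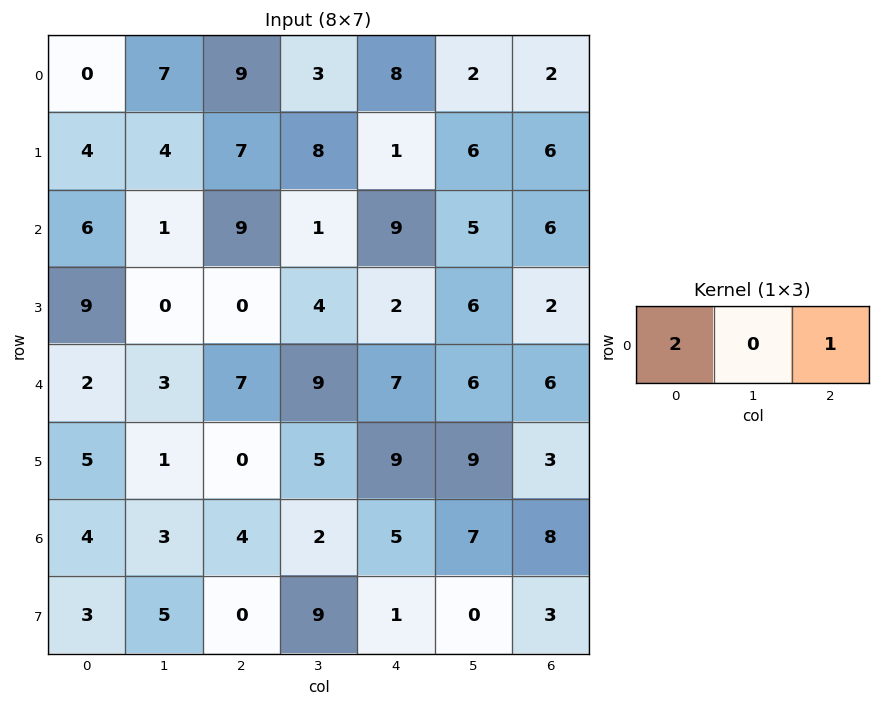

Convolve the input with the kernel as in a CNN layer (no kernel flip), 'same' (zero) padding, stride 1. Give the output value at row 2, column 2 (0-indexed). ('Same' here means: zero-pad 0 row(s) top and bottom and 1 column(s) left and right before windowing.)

The receptive field on the zero-padded input at this output position is [1 9 1]. Elementwise product with the kernel and sum: 1·2 + 1·1.

3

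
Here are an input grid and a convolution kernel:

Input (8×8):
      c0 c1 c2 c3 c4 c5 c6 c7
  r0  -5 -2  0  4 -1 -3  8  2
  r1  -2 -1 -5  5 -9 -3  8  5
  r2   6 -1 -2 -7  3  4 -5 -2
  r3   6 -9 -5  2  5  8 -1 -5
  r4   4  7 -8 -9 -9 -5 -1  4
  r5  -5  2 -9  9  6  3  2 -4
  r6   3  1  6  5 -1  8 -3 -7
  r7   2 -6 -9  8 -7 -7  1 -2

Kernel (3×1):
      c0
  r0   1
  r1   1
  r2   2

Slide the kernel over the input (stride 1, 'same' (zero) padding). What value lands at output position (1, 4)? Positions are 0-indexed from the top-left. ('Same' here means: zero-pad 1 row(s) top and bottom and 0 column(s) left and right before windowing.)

The receptive field on the zero-padded input at this output position is [-1 / -9 / 3]. Elementwise product with the kernel and sum: -1·1 + -9·1 + 3·2.

-4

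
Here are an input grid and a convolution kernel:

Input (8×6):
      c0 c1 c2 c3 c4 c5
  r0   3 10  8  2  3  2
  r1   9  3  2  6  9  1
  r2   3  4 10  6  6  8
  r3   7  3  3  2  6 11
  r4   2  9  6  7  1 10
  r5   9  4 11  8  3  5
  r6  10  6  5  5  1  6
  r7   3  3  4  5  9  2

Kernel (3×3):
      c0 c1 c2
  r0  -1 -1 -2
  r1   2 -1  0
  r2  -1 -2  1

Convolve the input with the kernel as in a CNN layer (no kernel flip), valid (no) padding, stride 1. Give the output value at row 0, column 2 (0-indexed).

The receptive field on the input at this output position is [8 2 3 / 2 6 9 / 10 6 6]. Elementwise product with the kernel and sum: 8·-1 + 2·-1 + 3·-2 + 2·2 + 6·-1 + 10·-1 + 6·-2 + 6·1.

-34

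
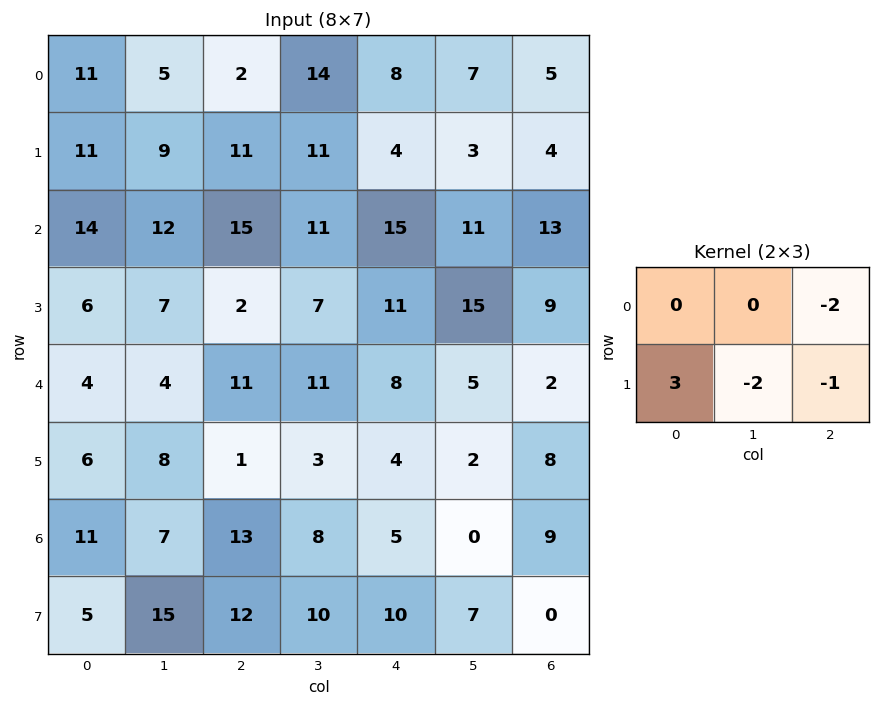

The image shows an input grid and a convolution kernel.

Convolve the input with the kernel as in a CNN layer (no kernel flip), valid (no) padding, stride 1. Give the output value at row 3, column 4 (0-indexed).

The receptive field on the input at this output position is [11 15 9 / 8 5 2]. Elementwise product with the kernel and sum: 9·-2 + 8·3 + 5·-2 + 2·-1.

-6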